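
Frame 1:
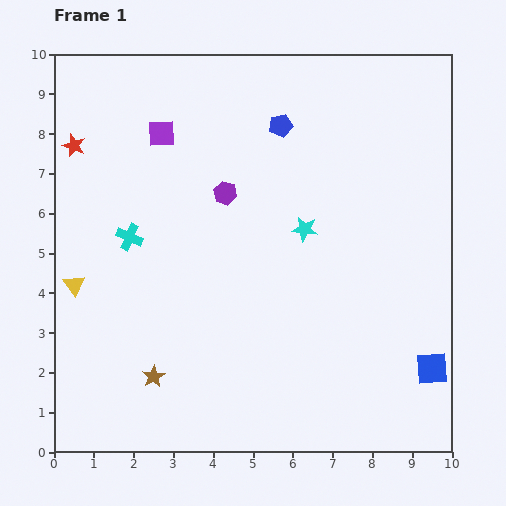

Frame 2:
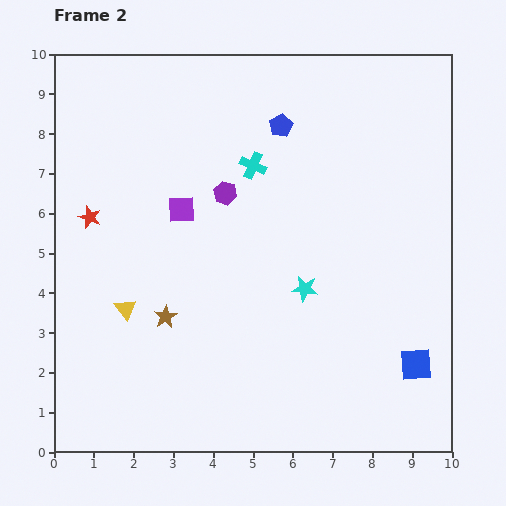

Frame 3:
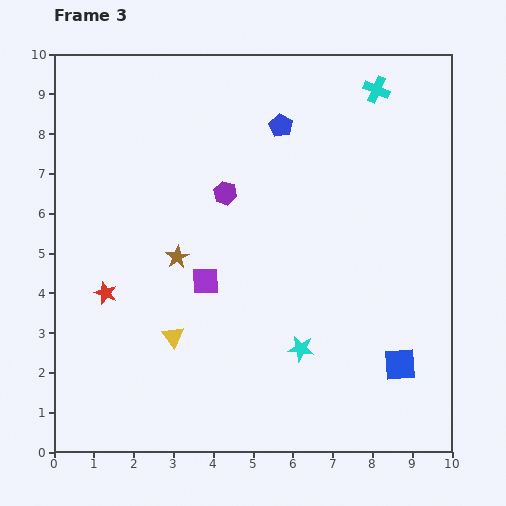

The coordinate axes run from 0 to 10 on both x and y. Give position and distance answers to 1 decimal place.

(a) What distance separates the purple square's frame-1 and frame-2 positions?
2.0

The purple square moved from (2.7, 8.0) to (3.2, 6.1), a distance of √(0.5² + 1.9²) ≈ 2.0.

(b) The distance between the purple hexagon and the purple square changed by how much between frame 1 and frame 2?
-1.0

Distance in frame 1: 2.2. Distance in frame 2: 1.2.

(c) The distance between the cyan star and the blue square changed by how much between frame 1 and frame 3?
-2.2

Distance in frame 1: 4.7. Distance in frame 3: 2.5.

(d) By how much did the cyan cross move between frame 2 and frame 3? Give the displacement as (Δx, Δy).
(3.1, 1.9)

The cyan cross was at (5.0, 7.2) in frame 2 and (8.1, 9.1) in frame 3.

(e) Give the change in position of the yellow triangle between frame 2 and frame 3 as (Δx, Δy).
(1.2, -0.7)

The yellow triangle was at (1.8, 3.6) in frame 2 and (3.0, 2.9) in frame 3.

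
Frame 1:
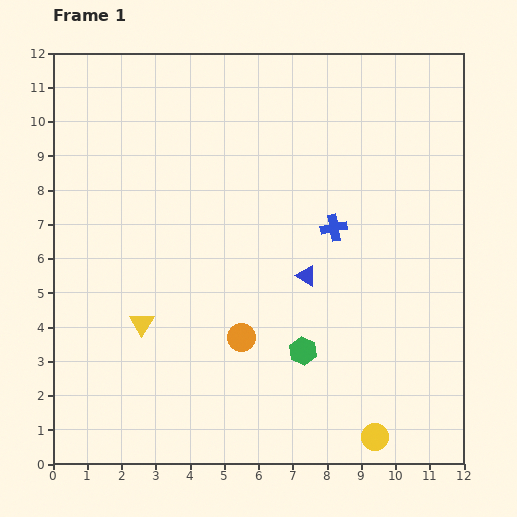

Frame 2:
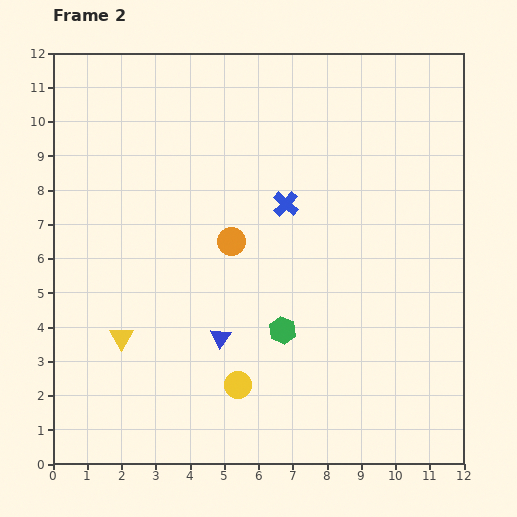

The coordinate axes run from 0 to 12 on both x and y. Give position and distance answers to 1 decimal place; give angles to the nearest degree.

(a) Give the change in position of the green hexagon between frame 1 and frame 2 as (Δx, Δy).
(-0.6, 0.6)

The green hexagon was at (7.3, 3.3) in frame 1 and (6.7, 3.9) in frame 2.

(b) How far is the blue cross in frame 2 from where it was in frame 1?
1.6

The blue cross moved from (8.2, 6.9) to (6.8, 7.6), a distance of √(1.4² + 0.7²) ≈ 1.6.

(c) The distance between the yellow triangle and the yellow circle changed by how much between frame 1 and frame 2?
-3.9

Distance in frame 1: 7.6. Distance in frame 2: 3.7.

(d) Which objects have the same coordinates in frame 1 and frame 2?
none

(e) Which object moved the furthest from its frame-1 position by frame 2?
the yellow circle

(moved 4.3; next 3.1)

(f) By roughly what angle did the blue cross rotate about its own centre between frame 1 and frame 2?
37° counter-clockwise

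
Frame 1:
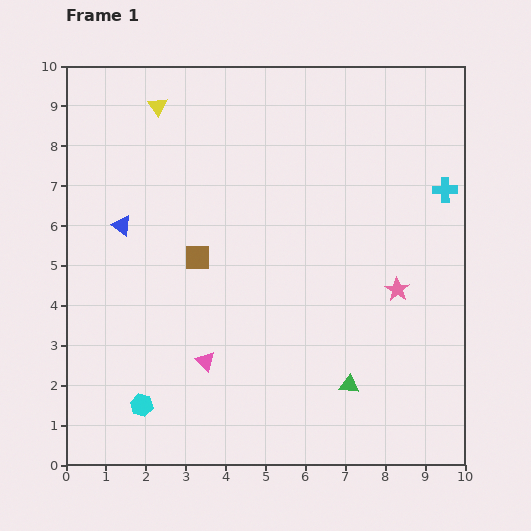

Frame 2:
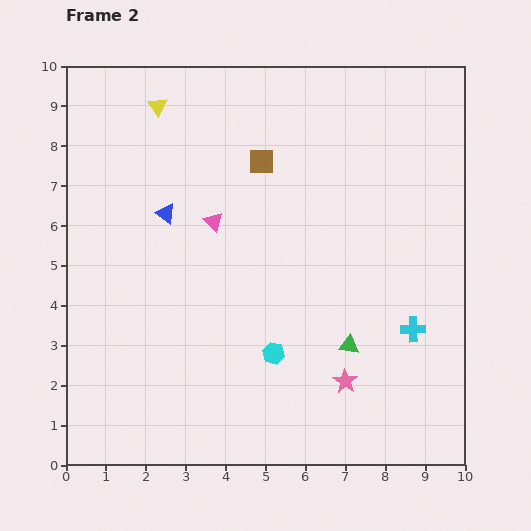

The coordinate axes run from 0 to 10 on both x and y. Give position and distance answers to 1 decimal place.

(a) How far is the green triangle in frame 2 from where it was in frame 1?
1.0

The green triangle moved from (7.1, 2.0) to (7.1, 3.0), a distance of √(0.0² + 1.0²) ≈ 1.0.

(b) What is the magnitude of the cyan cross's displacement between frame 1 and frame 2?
3.6

The cyan cross moved from (9.5, 6.9) to (8.7, 3.4), a distance of √(0.8² + 3.5²) ≈ 3.6.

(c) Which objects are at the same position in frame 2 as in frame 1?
the yellow triangle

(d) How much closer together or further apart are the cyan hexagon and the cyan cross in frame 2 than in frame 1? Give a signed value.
-5.7

Distance in frame 1: 9.3. Distance in frame 2: 3.6.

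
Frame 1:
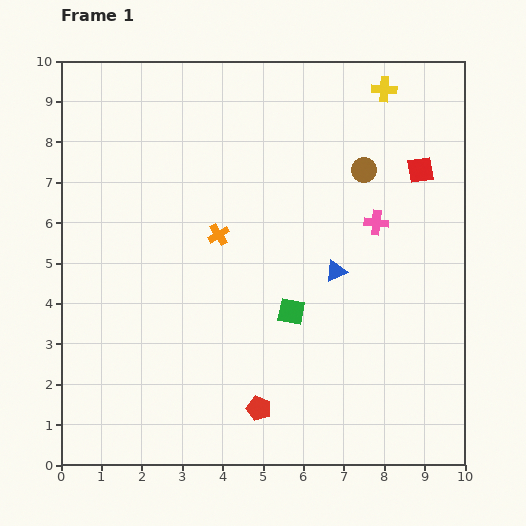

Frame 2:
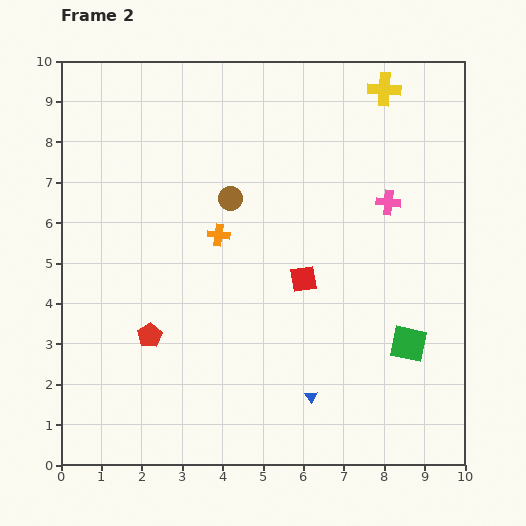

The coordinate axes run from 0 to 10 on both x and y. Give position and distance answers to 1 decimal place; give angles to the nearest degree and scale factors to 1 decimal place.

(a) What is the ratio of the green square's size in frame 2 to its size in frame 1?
1.3×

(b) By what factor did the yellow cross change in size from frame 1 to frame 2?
1.3×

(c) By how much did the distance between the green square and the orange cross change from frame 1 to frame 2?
+2.8

Distance in frame 1: 2.6. Distance in frame 2: 5.4.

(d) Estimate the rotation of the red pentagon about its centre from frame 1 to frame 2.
21° clockwise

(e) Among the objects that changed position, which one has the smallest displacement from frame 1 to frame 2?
the pink cross

(moved 0.6)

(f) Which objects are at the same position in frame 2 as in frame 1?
the orange cross, the yellow cross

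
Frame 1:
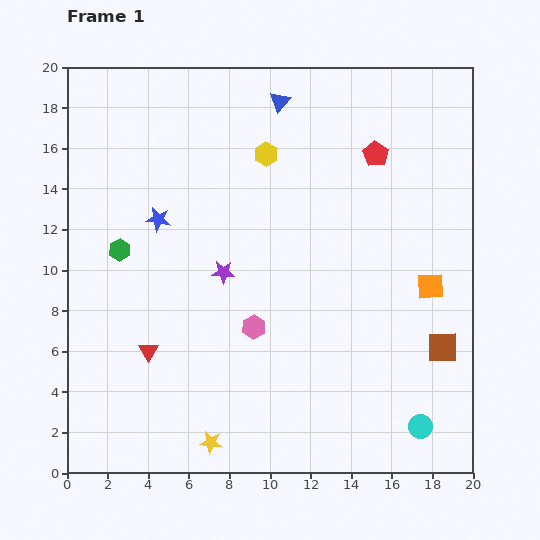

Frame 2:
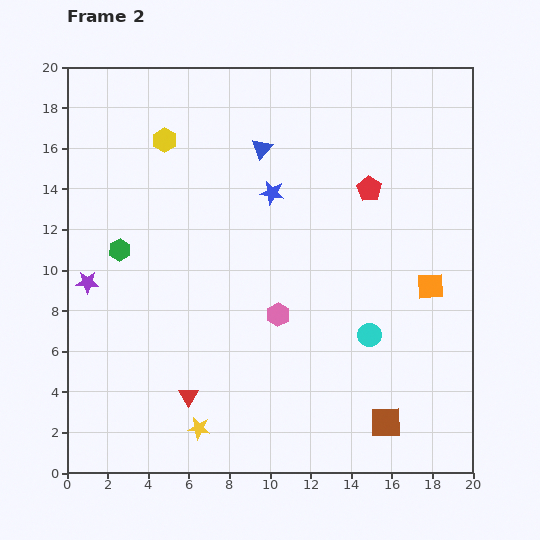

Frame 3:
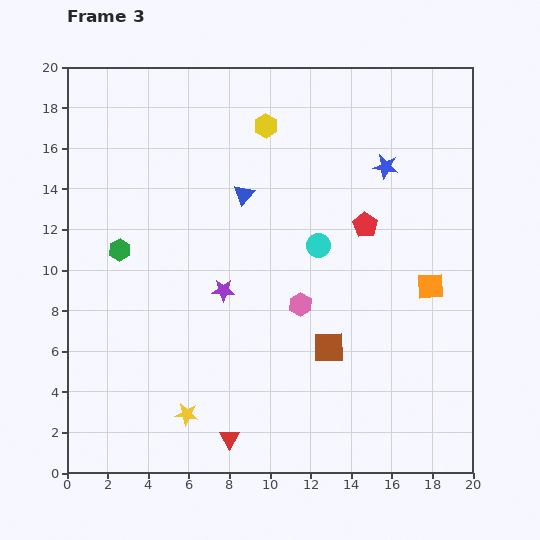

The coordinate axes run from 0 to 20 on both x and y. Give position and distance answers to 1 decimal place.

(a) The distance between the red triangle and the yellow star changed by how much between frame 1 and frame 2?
-3.8

Distance in frame 1: 5.5. Distance in frame 2: 1.7.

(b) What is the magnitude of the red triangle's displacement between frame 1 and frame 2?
3.0

The red triangle moved from (4.0, 6.0) to (6.0, 3.8), a distance of √(2.0² + 2.2²) ≈ 3.0.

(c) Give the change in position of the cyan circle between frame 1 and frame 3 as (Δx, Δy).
(-5.0, 8.9)

The cyan circle was at (17.4, 2.3) in frame 1 and (12.4, 11.2) in frame 3.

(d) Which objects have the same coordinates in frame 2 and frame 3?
the orange square, the green hexagon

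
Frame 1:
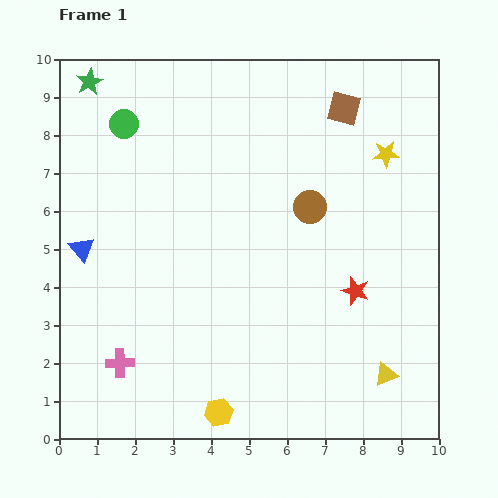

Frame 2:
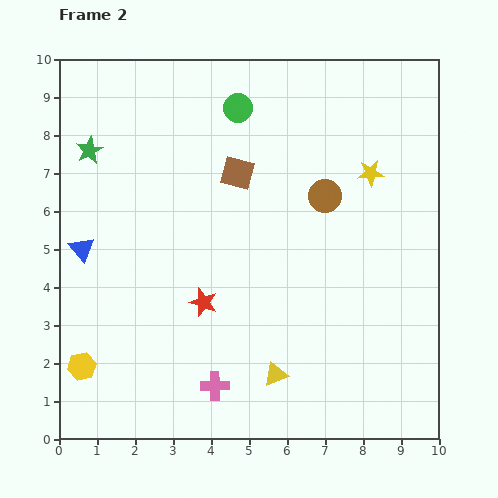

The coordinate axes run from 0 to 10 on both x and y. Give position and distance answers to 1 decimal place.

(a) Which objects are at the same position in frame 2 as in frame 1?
the blue triangle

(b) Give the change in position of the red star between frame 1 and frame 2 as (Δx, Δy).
(-4.0, -0.3)

The red star was at (7.8, 3.9) in frame 1 and (3.8, 3.6) in frame 2.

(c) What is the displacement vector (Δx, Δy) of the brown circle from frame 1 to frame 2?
(0.4, 0.3)

The brown circle was at (6.6, 6.1) in frame 1 and (7.0, 6.4) in frame 2.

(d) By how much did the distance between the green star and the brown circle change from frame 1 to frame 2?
-0.4

Distance in frame 1: 6.7. Distance in frame 2: 6.3.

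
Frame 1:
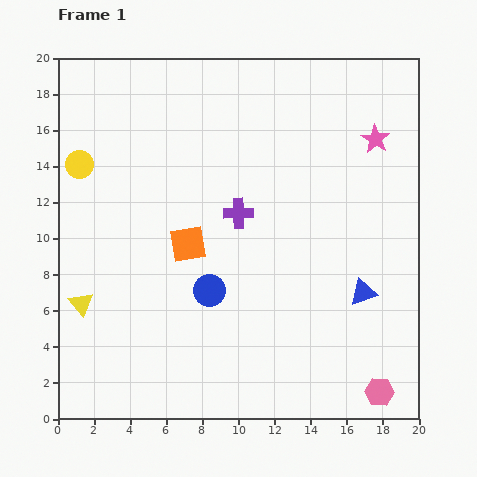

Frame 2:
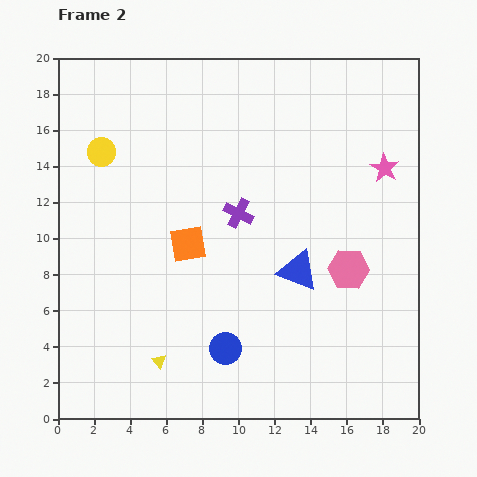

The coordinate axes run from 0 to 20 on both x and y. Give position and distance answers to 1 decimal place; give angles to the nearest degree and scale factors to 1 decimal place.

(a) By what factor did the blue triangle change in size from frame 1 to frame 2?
1.5×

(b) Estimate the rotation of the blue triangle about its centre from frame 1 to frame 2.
39° clockwise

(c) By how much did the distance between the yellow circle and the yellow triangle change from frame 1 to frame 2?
+4.3

Distance in frame 1: 7.7. Distance in frame 2: 12.0.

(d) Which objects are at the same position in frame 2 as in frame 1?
the purple cross, the orange square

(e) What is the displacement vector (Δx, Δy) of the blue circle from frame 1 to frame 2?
(0.9, -3.2)

The blue circle was at (8.4, 7.1) in frame 1 and (9.3, 3.9) in frame 2.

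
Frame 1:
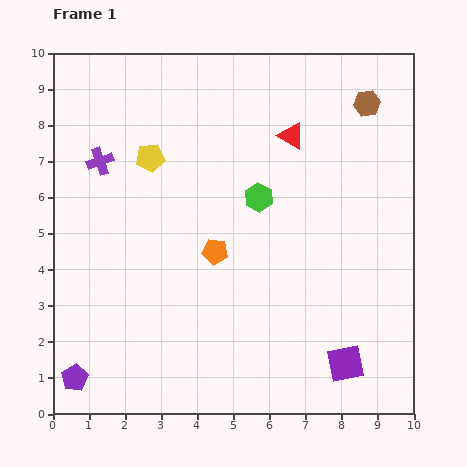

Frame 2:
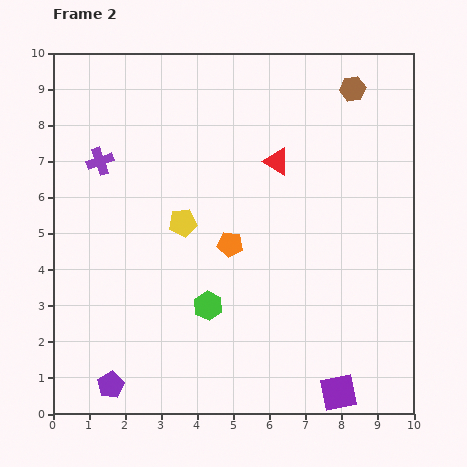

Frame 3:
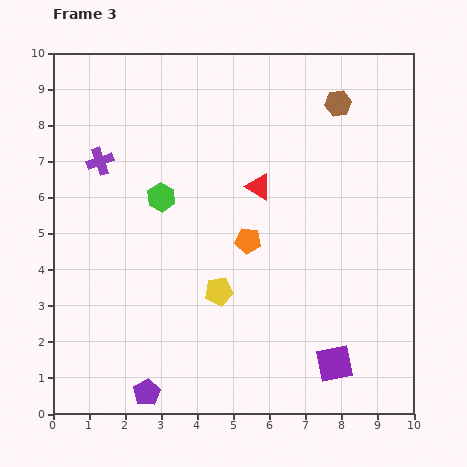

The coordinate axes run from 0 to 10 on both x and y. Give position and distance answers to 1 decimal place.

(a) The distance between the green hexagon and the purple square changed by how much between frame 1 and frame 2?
-0.9

Distance in frame 1: 5.2. Distance in frame 2: 4.3.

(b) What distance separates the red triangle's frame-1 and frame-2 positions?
0.8

The red triangle moved from (6.6, 7.7) to (6.2, 7.0), a distance of √(0.4² + 0.7²) ≈ 0.8.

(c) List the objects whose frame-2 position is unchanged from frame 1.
the purple cross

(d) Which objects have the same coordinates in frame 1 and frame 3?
the purple cross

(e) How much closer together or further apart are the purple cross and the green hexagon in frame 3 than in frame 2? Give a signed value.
-3.0

Distance in frame 2: 5.0. Distance in frame 3: 2.0.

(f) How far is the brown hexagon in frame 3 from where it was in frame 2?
0.6

The brown hexagon moved from (8.3, 9.0) to (7.9, 8.6), a distance of √(0.4² + 0.4²) ≈ 0.6.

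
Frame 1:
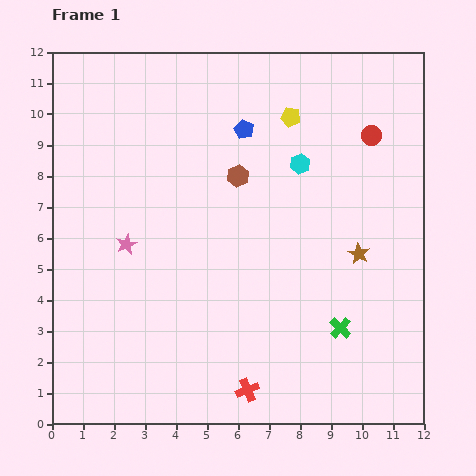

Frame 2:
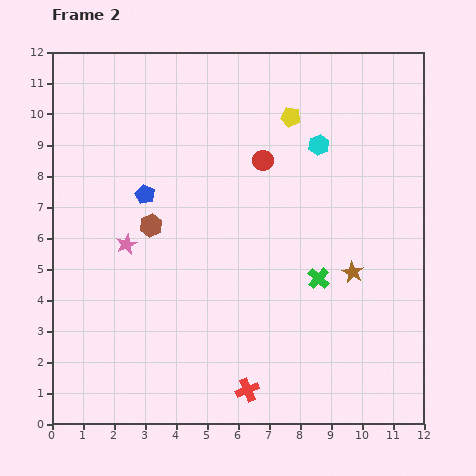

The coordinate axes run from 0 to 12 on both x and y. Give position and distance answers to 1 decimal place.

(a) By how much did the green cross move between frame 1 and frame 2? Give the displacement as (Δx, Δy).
(-0.7, 1.6)

The green cross was at (9.3, 3.1) in frame 1 and (8.6, 4.7) in frame 2.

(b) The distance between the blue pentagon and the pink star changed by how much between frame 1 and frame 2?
-3.6

Distance in frame 1: 5.3. Distance in frame 2: 1.7.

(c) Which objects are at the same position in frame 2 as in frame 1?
the red cross, the pink star, the yellow pentagon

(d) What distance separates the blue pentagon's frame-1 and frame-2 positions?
3.8

The blue pentagon moved from (6.2, 9.5) to (3.0, 7.4), a distance of √(3.2² + 2.1²) ≈ 3.8.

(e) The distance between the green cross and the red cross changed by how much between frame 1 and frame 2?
+0.7

Distance in frame 1: 3.6. Distance in frame 2: 4.3.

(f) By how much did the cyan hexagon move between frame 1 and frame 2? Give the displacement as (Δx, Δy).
(0.6, 0.6)

The cyan hexagon was at (8.0, 8.4) in frame 1 and (8.6, 9.0) in frame 2.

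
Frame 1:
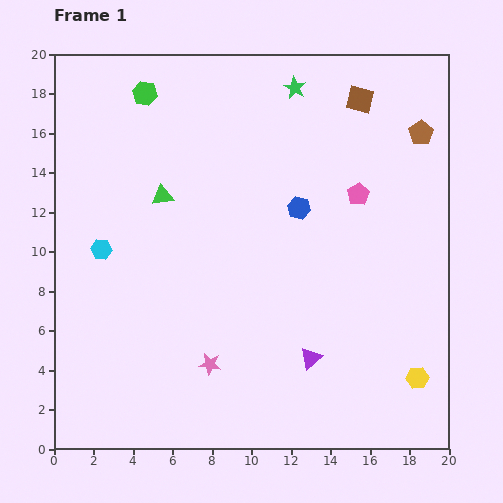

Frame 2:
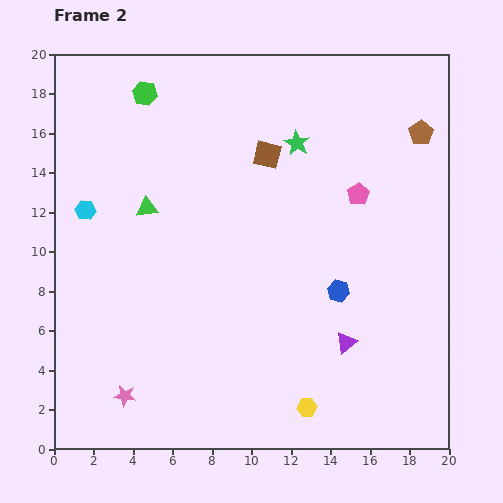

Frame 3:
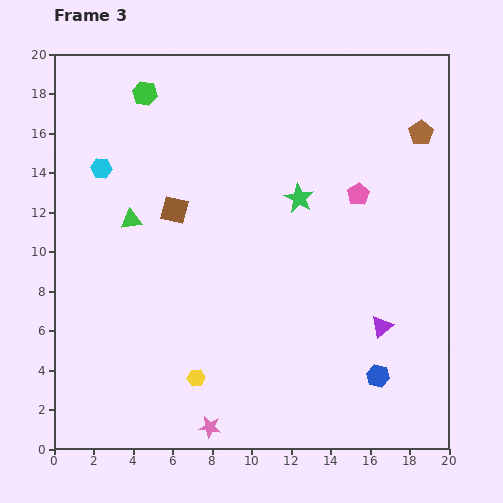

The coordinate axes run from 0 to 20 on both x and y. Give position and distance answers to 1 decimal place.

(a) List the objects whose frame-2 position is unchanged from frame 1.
the green hexagon, the brown pentagon, the pink pentagon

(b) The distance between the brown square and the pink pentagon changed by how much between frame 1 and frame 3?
+4.5

Distance in frame 1: 4.8. Distance in frame 3: 9.3.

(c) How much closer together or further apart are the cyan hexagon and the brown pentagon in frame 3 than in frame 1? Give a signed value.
-0.9

Distance in frame 1: 17.2. Distance in frame 3: 16.3.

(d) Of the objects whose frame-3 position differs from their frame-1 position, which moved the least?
the green triangle

(moved 2.0)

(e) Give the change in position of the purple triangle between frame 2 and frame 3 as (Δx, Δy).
(1.8, 0.8)

The purple triangle was at (14.8, 5.4) in frame 2 and (16.6, 6.2) in frame 3.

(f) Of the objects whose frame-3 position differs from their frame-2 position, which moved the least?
the green triangle

(moved 1.0)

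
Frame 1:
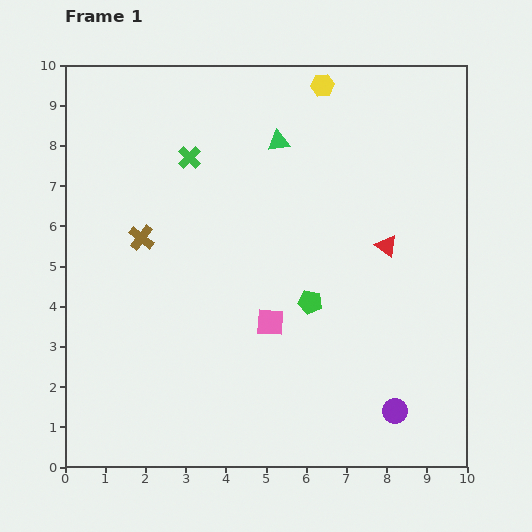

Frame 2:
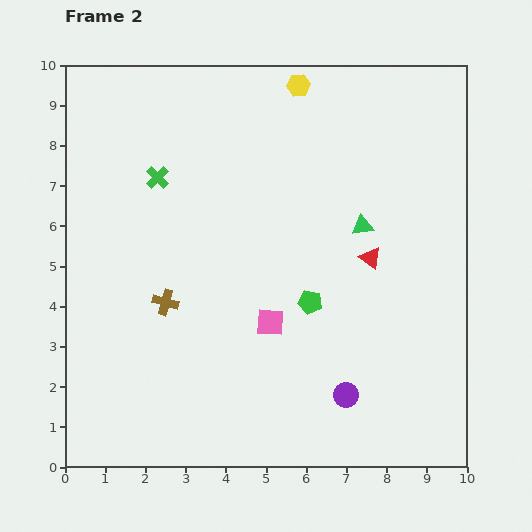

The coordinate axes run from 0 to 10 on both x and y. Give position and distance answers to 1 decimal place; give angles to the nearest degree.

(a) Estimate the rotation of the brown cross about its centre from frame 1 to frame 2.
21° counter-clockwise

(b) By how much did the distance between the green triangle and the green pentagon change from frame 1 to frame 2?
-1.8

Distance in frame 1: 4.1. Distance in frame 2: 2.3.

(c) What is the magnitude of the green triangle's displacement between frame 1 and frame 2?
3.0

The green triangle moved from (5.3, 8.1) to (7.4, 6.0), a distance of √(2.1² + 2.1²) ≈ 3.0.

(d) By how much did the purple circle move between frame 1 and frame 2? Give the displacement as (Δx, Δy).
(-1.2, 0.4)

The purple circle was at (8.2, 1.4) in frame 1 and (7.0, 1.8) in frame 2.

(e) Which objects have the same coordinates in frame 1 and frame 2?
the green pentagon, the pink square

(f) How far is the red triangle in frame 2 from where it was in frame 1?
0.5

The red triangle moved from (8.0, 5.5) to (7.6, 5.2), a distance of √(0.4² + 0.3²) ≈ 0.5.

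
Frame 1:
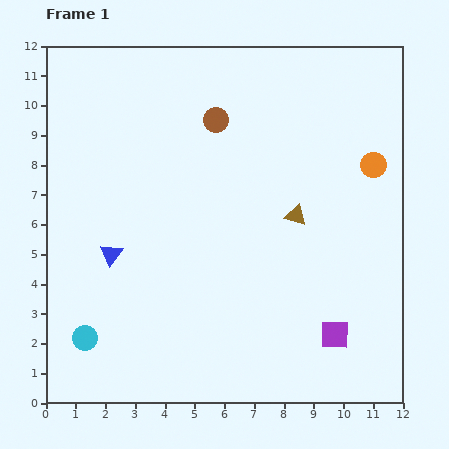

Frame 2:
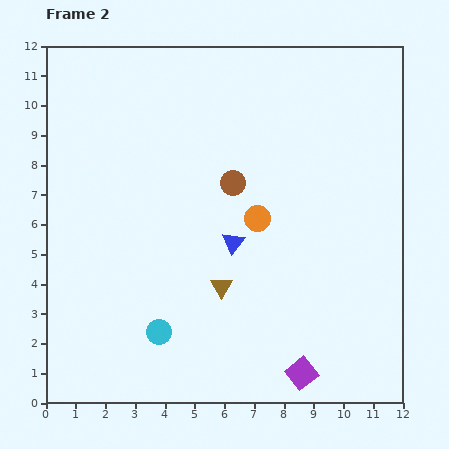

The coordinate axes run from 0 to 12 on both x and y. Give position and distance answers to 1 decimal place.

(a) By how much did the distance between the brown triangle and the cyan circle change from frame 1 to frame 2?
-5.6

Distance in frame 1: 8.2. Distance in frame 2: 2.6.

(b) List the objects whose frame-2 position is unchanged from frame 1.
none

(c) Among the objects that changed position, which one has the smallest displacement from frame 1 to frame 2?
the purple square

(moved 1.7)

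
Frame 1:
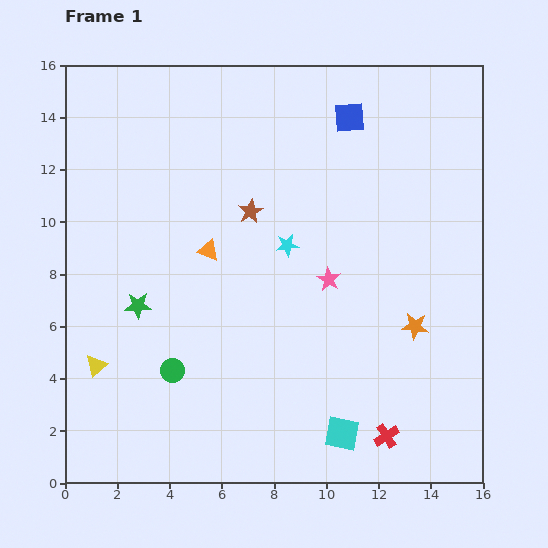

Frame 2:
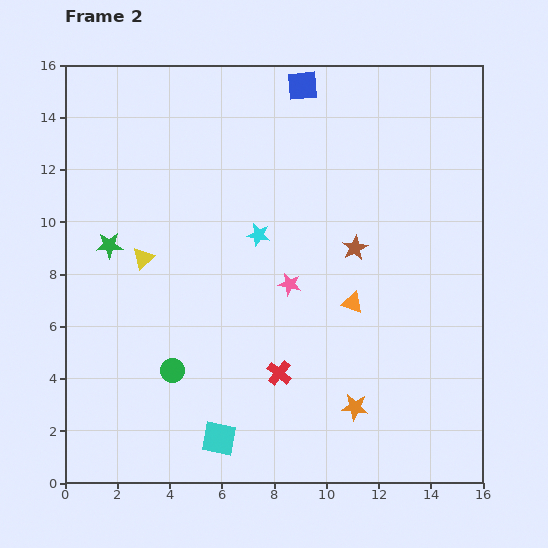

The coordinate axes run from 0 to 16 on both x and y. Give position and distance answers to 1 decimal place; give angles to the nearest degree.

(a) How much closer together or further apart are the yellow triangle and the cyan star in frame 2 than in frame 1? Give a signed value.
-4.1

Distance in frame 1: 8.6. Distance in frame 2: 4.5.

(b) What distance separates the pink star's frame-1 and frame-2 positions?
1.5

The pink star moved from (10.1, 7.8) to (8.6, 7.6), a distance of √(1.5² + 0.2²) ≈ 1.5.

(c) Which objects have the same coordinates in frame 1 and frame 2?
the green circle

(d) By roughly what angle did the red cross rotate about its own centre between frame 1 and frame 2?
19° counter-clockwise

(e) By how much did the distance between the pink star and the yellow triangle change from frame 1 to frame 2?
-3.8

Distance in frame 1: 9.5. Distance in frame 2: 5.7.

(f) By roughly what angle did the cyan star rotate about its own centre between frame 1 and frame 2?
20° clockwise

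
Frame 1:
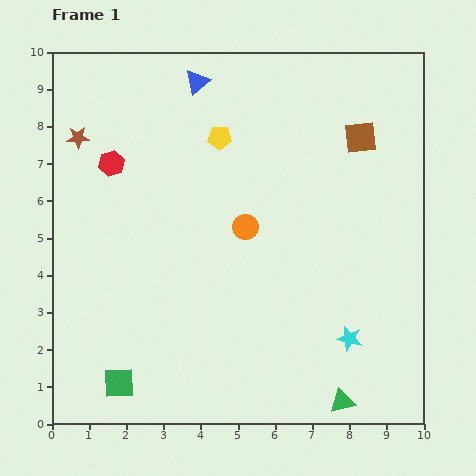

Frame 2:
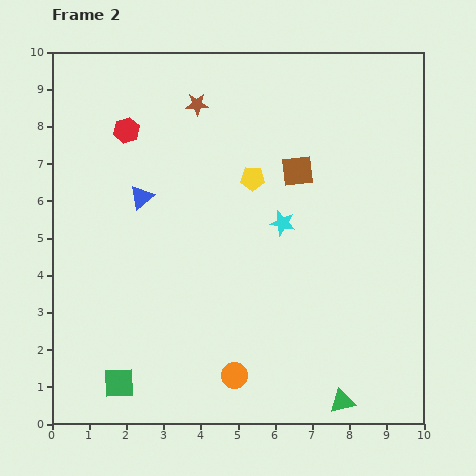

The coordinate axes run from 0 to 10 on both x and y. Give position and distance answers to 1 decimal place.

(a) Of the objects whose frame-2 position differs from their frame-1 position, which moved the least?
the red hexagon

(moved 1.0)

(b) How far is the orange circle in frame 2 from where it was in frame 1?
4.0

The orange circle moved from (5.2, 5.3) to (4.9, 1.3), a distance of √(0.3² + 4.0²) ≈ 4.0.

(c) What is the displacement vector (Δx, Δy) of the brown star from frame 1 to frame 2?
(3.2, 0.9)

The brown star was at (0.7, 7.7) in frame 1 and (3.9, 8.6) in frame 2.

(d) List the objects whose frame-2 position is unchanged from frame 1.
the green square, the green triangle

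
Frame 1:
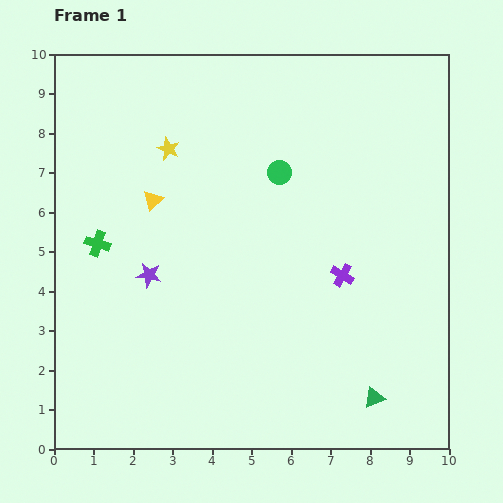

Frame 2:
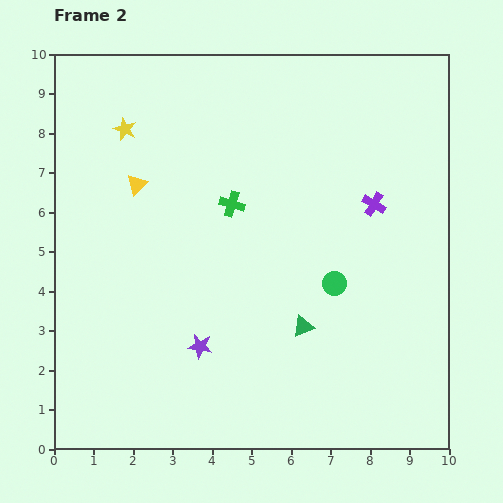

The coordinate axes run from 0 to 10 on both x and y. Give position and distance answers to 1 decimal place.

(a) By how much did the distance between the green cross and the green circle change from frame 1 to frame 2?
-1.6

Distance in frame 1: 4.9. Distance in frame 2: 3.3.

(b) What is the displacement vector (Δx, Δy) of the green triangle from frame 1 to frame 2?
(-1.8, 1.8)

The green triangle was at (8.1, 1.3) in frame 1 and (6.3, 3.1) in frame 2.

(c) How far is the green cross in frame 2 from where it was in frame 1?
3.5

The green cross moved from (1.1, 5.2) to (4.5, 6.2), a distance of √(3.4² + 1.0²) ≈ 3.5.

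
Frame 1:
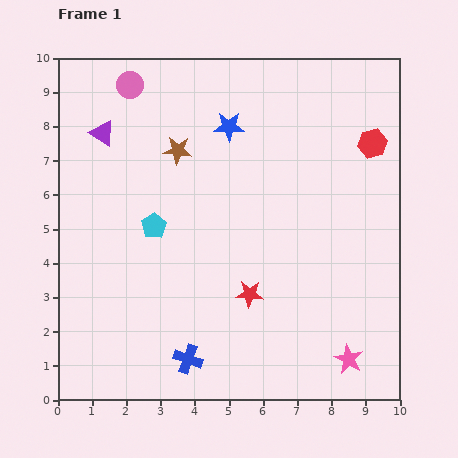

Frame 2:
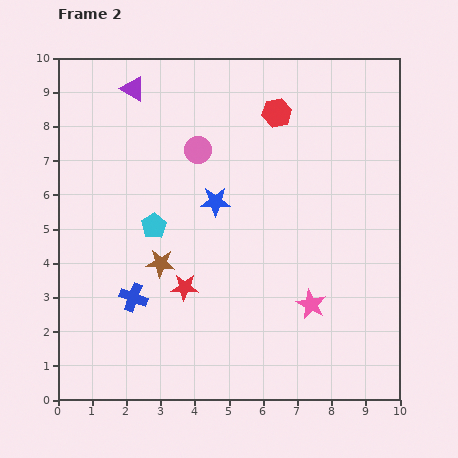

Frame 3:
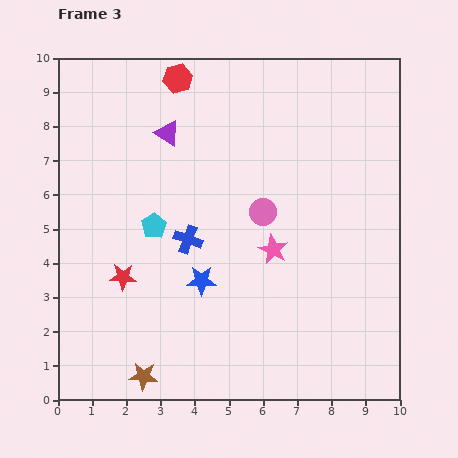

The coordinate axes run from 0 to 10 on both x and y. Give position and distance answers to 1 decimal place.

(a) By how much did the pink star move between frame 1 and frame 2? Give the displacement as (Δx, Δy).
(-1.1, 1.6)

The pink star was at (8.5, 1.2) in frame 1 and (7.4, 2.8) in frame 2.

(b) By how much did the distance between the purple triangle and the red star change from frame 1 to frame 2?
-0.4

Distance in frame 1: 6.4. Distance in frame 2: 6.0.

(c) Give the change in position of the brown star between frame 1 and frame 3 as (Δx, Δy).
(-1.0, -6.6)

The brown star was at (3.5, 7.3) in frame 1 and (2.5, 0.7) in frame 3.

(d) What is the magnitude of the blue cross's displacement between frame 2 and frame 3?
2.3

The blue cross moved from (2.2, 3.0) to (3.8, 4.7), a distance of √(1.6² + 1.7²) ≈ 2.3.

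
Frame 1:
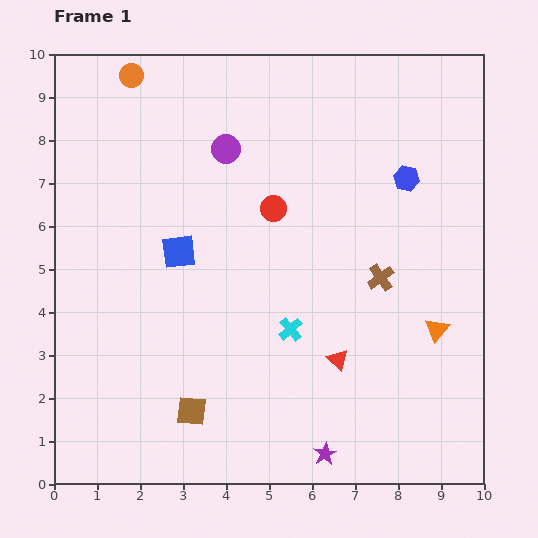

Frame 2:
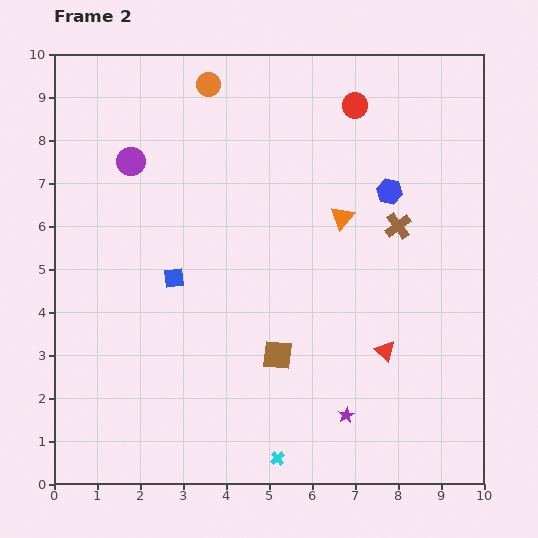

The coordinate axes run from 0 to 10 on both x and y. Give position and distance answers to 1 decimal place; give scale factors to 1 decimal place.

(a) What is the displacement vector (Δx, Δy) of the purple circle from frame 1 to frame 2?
(-2.2, -0.3)

The purple circle was at (4.0, 7.8) in frame 1 and (1.8, 7.5) in frame 2.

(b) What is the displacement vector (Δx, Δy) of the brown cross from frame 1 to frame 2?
(0.4, 1.2)

The brown cross was at (7.6, 4.8) in frame 1 and (8.0, 6.0) in frame 2.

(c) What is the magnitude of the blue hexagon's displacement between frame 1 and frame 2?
0.5

The blue hexagon moved from (8.2, 7.1) to (7.8, 6.8), a distance of √(0.4² + 0.3²) ≈ 0.5.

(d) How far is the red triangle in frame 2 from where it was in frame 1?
1.1

The red triangle moved from (6.6, 2.9) to (7.7, 3.1), a distance of √(1.1² + 0.2²) ≈ 1.1.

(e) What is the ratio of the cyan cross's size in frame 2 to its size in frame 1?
0.6×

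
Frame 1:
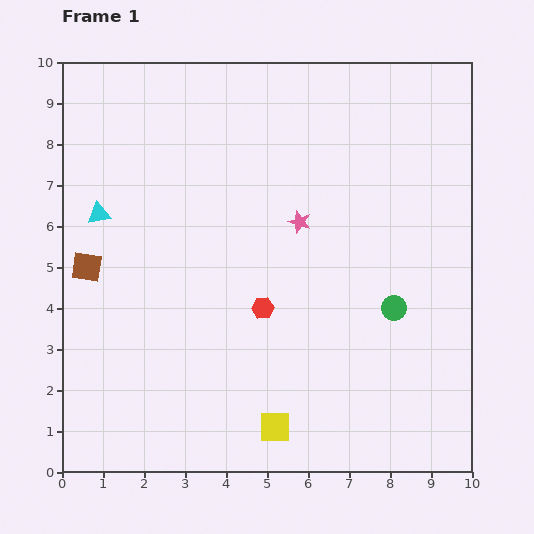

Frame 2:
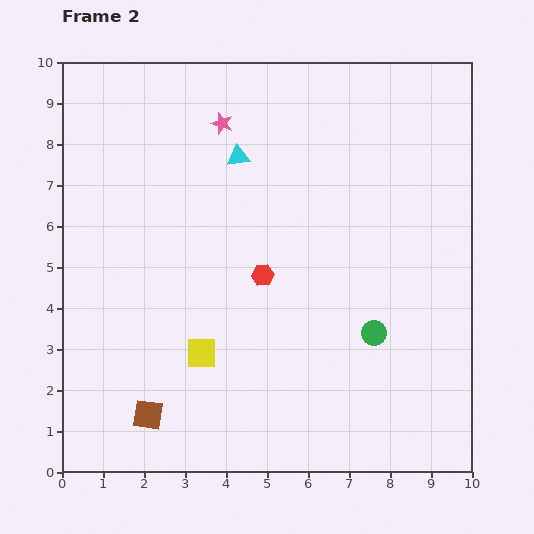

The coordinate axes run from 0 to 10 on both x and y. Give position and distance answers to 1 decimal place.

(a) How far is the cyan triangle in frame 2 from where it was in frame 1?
3.7

The cyan triangle moved from (0.9, 6.3) to (4.3, 7.7), a distance of √(3.4² + 1.4²) ≈ 3.7.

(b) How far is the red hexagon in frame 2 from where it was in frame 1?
0.8

The red hexagon moved from (4.9, 4.0) to (4.9, 4.8), a distance of √(0.0² + 0.8²) ≈ 0.8.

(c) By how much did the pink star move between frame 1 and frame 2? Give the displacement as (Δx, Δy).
(-1.9, 2.4)

The pink star was at (5.8, 6.1) in frame 1 and (3.9, 8.5) in frame 2.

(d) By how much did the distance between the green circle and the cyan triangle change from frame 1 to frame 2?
-2.2

Distance in frame 1: 7.6. Distance in frame 2: 5.4.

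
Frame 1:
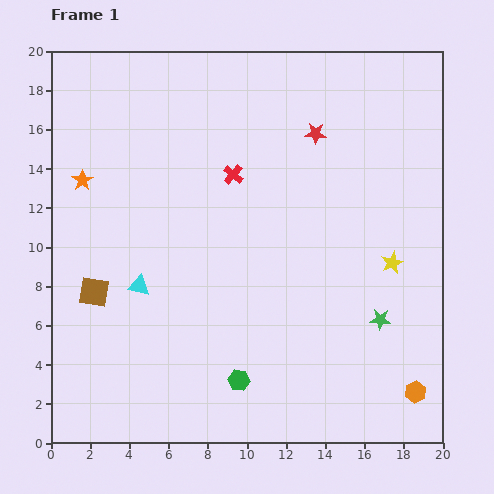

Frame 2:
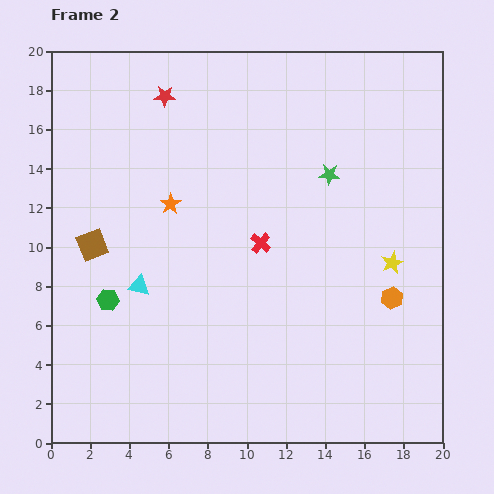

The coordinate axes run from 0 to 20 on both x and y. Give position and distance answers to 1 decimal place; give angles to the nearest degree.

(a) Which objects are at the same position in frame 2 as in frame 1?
the cyan triangle, the yellow star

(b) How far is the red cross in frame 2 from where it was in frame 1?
3.8

The red cross moved from (9.3, 13.7) to (10.7, 10.2), a distance of √(1.4² + 3.5²) ≈ 3.8.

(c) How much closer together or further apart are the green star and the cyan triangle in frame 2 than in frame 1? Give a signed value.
-1.1

Distance in frame 1: 12.4. Distance in frame 2: 11.3.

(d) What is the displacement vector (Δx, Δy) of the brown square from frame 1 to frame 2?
(-0.1, 2.4)

The brown square was at (2.2, 7.7) in frame 1 and (2.1, 10.1) in frame 2.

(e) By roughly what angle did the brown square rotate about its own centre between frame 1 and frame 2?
32° counter-clockwise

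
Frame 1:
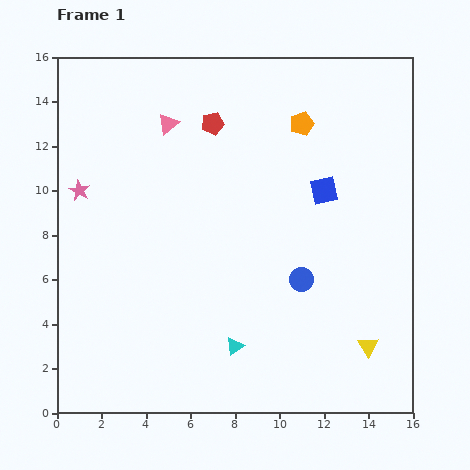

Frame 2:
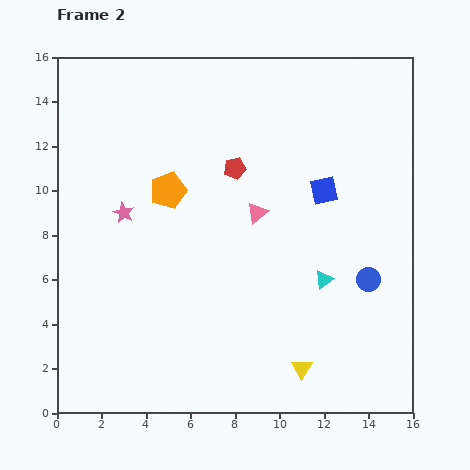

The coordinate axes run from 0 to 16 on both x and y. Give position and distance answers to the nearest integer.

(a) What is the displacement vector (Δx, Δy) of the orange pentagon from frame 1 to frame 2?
(-6, -3)

The orange pentagon was at (11, 13) in frame 1 and (5, 10) in frame 2.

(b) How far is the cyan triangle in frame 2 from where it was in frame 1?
5

The cyan triangle moved from (8, 3) to (12, 6), a distance of √(4² + 3²) ≈ 5.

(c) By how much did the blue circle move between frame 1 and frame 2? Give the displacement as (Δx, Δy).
(3, 0)

The blue circle was at (11, 6) in frame 1 and (14, 6) in frame 2.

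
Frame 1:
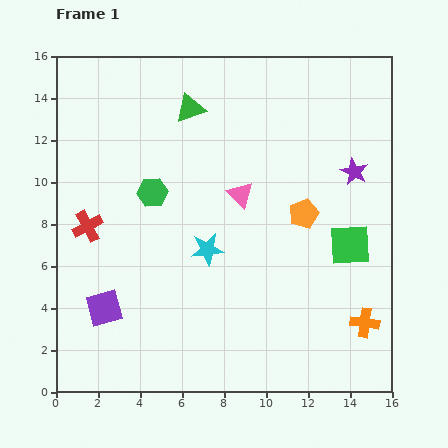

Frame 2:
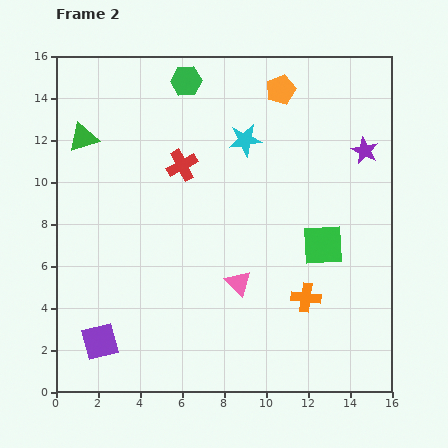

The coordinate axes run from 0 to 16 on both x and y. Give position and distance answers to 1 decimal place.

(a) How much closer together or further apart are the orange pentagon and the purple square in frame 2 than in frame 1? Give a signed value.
+4.3

Distance in frame 1: 10.5. Distance in frame 2: 14.8.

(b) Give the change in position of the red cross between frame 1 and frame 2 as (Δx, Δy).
(4.5, 2.9)

The red cross was at (1.5, 7.9) in frame 1 and (6.0, 10.8) in frame 2.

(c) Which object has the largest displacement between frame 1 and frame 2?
the orange pentagon

(moved 6.0; next 5.5)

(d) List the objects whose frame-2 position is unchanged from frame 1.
none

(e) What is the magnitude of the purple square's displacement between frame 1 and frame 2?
1.6

The purple square moved from (2.3, 4.0) to (2.1, 2.4), a distance of √(0.2² + 1.6²) ≈ 1.6.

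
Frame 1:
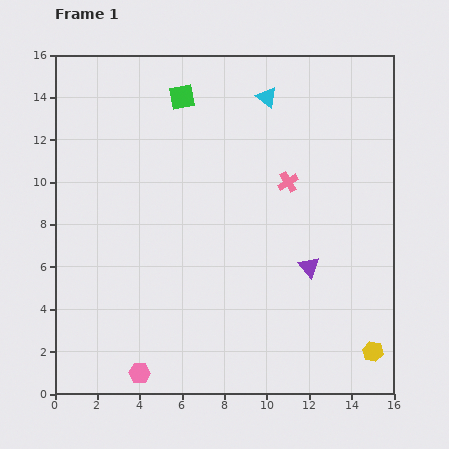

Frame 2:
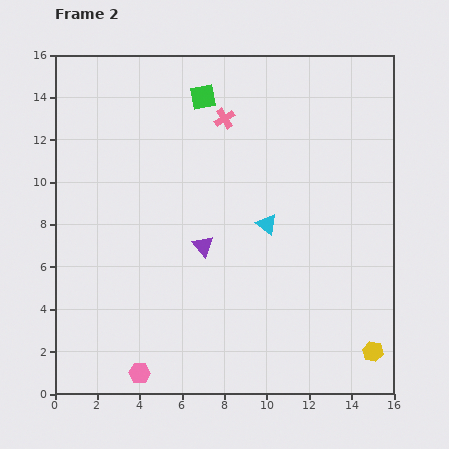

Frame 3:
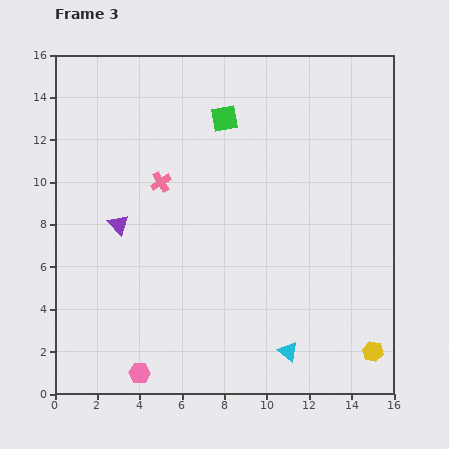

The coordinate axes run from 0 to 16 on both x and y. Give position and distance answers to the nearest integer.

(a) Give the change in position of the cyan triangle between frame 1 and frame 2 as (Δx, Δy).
(0, -6)

The cyan triangle was at (10, 14) in frame 1 and (10, 8) in frame 2.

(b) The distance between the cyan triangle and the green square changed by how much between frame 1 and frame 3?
+7

Distance in frame 1: 4. Distance in frame 3: 11.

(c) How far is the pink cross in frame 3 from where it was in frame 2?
4

The pink cross moved from (8, 13) to (5, 10), a distance of √(3² + 3²) ≈ 4.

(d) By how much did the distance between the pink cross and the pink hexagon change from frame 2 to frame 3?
-4

Distance in frame 2: 13. Distance in frame 3: 9.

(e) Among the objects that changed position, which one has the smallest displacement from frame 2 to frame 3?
the green square

(moved 1)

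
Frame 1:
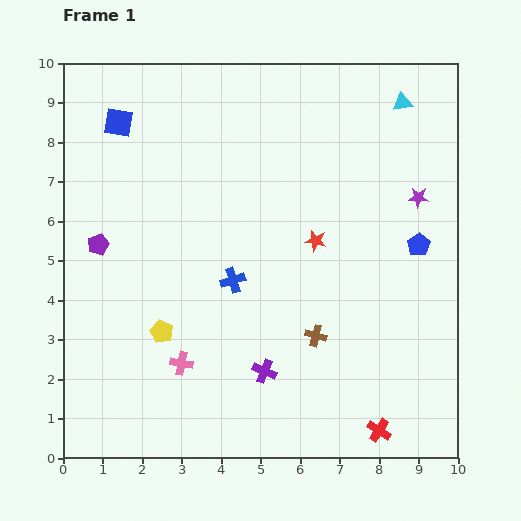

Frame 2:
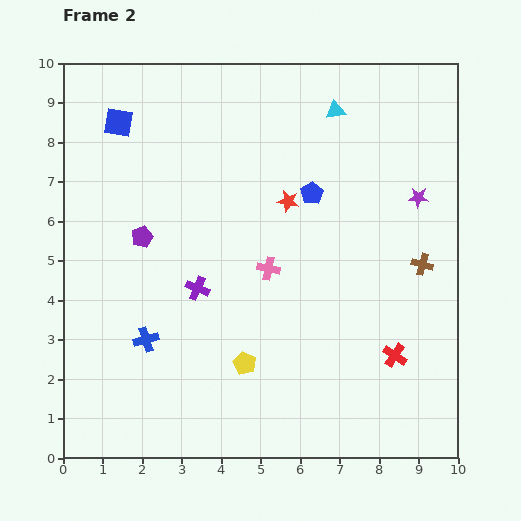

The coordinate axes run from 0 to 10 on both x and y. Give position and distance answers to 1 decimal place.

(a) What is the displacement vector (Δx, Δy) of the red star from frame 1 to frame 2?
(-0.7, 1.0)

The red star was at (6.4, 5.5) in frame 1 and (5.7, 6.5) in frame 2.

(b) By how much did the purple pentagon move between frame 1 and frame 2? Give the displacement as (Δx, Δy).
(1.1, 0.2)

The purple pentagon was at (0.9, 5.4) in frame 1 and (2.0, 5.6) in frame 2.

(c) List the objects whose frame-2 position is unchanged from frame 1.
the purple star, the blue square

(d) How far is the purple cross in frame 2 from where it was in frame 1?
2.7

The purple cross moved from (5.1, 2.2) to (3.4, 4.3), a distance of √(1.7² + 2.1²) ≈ 2.7.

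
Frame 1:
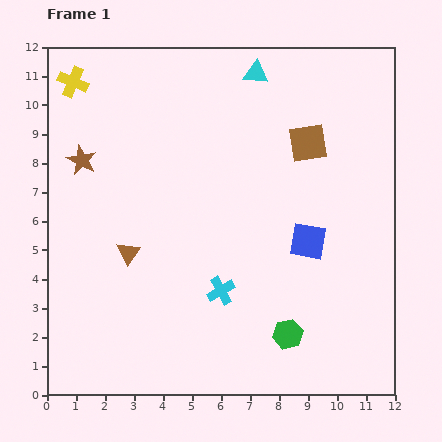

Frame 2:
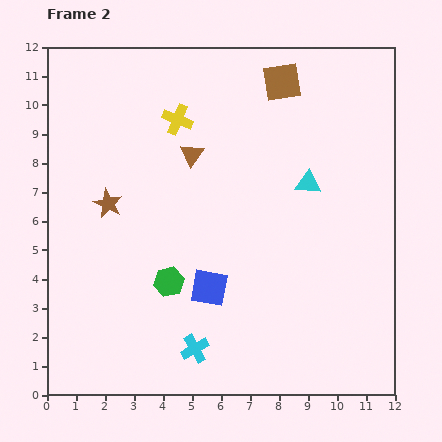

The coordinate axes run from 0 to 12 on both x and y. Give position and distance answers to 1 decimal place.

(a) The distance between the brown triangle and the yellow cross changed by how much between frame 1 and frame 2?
-4.9

Distance in frame 1: 6.2. Distance in frame 2: 1.3.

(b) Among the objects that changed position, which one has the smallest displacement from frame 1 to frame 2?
the brown star

(moved 1.7)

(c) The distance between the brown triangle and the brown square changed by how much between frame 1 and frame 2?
-3.3

Distance in frame 1: 7.3. Distance in frame 2: 4.0.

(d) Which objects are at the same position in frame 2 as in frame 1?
none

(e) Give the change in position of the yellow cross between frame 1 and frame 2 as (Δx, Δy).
(3.6, -1.3)

The yellow cross was at (0.9, 10.8) in frame 1 and (4.5, 9.5) in frame 2.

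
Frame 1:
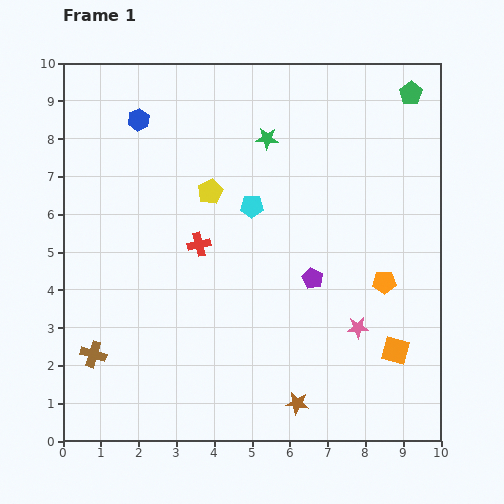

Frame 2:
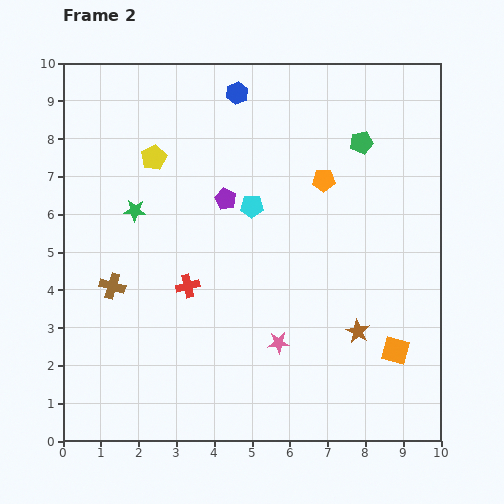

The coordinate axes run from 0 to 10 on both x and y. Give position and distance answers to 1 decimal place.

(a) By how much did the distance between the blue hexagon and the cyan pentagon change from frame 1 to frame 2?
-0.8

Distance in frame 1: 3.8. Distance in frame 2: 3.0.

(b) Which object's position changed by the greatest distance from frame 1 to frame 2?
the green star

(moved 4.0; next 3.1)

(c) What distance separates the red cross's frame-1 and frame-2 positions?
1.1

The red cross moved from (3.6, 5.2) to (3.3, 4.1), a distance of √(0.3² + 1.1²) ≈ 1.1.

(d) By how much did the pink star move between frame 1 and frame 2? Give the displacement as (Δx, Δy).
(-2.1, -0.4)

The pink star was at (7.8, 3.0) in frame 1 and (5.7, 2.6) in frame 2.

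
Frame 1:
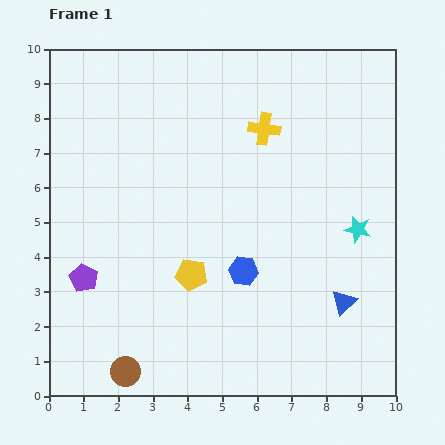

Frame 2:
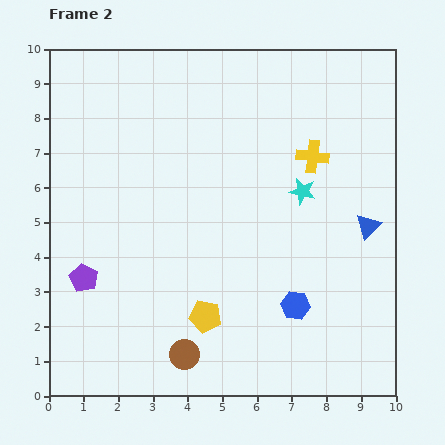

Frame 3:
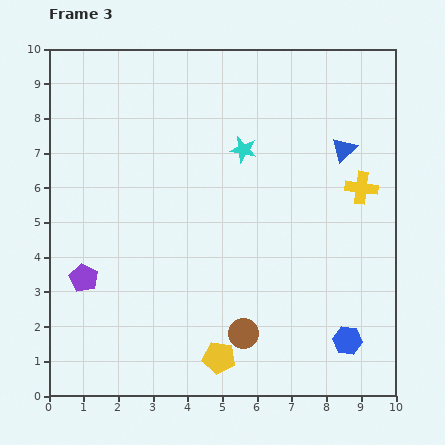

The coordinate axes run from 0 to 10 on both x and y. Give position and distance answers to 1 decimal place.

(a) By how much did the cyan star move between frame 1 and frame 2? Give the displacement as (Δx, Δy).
(-1.6, 1.1)

The cyan star was at (8.9, 4.8) in frame 1 and (7.3, 5.9) in frame 2.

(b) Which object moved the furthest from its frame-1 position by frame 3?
the blue triangle

(moved 4.4; next 4.0)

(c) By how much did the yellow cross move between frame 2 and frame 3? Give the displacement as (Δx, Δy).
(1.4, -0.9)

The yellow cross was at (7.6, 6.9) in frame 2 and (9.0, 6.0) in frame 3.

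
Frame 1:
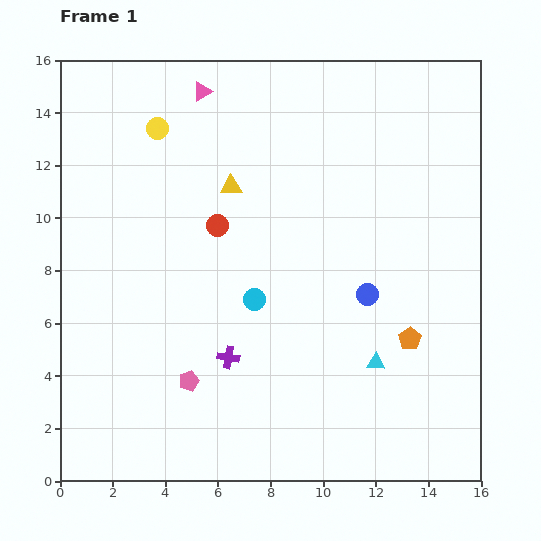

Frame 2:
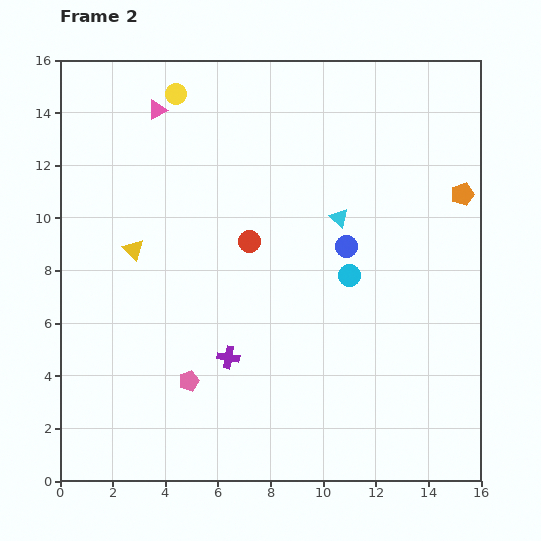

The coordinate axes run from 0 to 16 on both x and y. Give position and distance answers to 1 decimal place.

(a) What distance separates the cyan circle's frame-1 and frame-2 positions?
3.7

The cyan circle moved from (7.4, 6.9) to (11.0, 7.8), a distance of √(3.6² + 0.9²) ≈ 3.7.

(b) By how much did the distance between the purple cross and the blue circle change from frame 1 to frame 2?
+0.4

Distance in frame 1: 5.8. Distance in frame 2: 6.2.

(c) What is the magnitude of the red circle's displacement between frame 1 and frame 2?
1.3

The red circle moved from (6.0, 9.7) to (7.2, 9.1), a distance of √(1.2² + 0.6²) ≈ 1.3.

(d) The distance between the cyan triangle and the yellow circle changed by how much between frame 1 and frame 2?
-4.4

Distance in frame 1: 12.2. Distance in frame 2: 7.8.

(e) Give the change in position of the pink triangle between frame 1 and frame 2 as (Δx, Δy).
(-1.7, -0.7)

The pink triangle was at (5.4, 14.8) in frame 1 and (3.7, 14.1) in frame 2.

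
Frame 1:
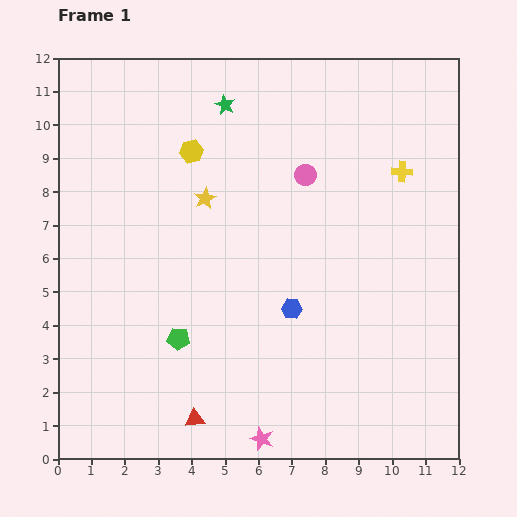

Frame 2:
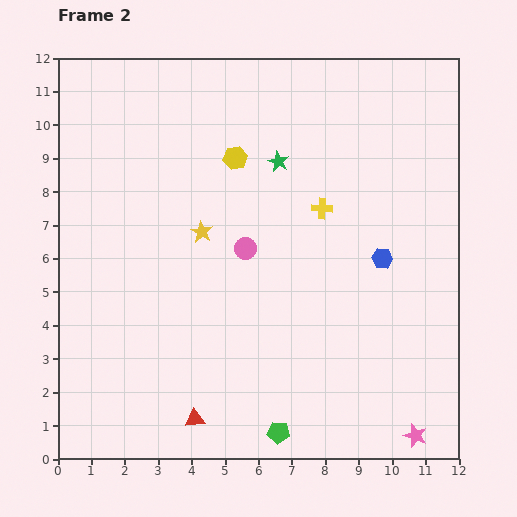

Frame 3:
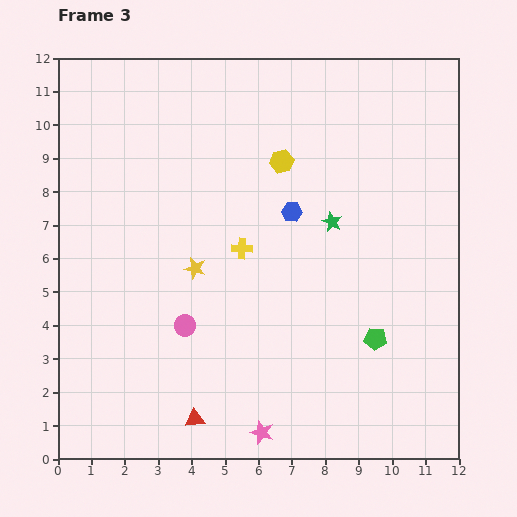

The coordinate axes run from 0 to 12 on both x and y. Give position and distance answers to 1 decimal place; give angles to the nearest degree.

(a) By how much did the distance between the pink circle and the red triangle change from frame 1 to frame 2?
-2.7

Distance in frame 1: 8.0. Distance in frame 2: 5.3.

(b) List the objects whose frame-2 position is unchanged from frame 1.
the red triangle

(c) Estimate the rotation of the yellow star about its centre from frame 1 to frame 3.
30° counter-clockwise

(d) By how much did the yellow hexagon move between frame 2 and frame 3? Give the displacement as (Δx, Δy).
(1.4, -0.1)

The yellow hexagon was at (5.3, 9.0) in frame 2 and (6.7, 8.9) in frame 3.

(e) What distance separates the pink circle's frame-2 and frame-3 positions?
2.9

The pink circle moved from (5.6, 6.3) to (3.8, 4.0), a distance of √(1.8² + 2.3²) ≈ 2.9.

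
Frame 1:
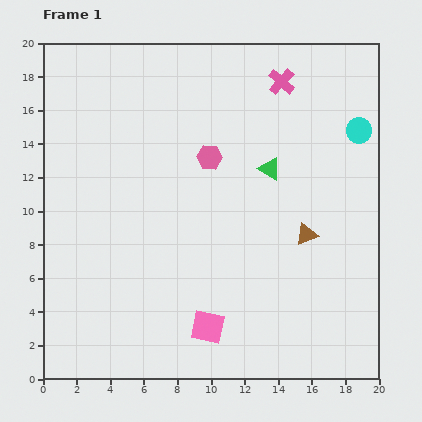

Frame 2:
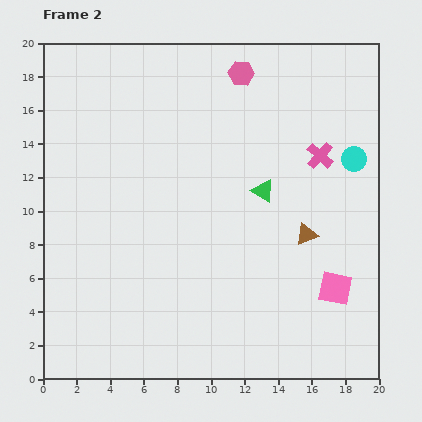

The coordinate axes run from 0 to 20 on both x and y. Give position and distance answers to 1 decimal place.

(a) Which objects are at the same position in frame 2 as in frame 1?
the brown triangle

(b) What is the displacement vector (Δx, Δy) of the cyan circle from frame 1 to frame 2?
(-0.3, -1.7)

The cyan circle was at (18.8, 14.8) in frame 1 and (18.5, 13.1) in frame 2.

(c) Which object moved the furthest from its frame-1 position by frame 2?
the pink square

(moved 7.9; next 5.3)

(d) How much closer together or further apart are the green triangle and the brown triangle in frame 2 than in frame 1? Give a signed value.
-0.8

Distance in frame 1: 4.5. Distance in frame 2: 3.7.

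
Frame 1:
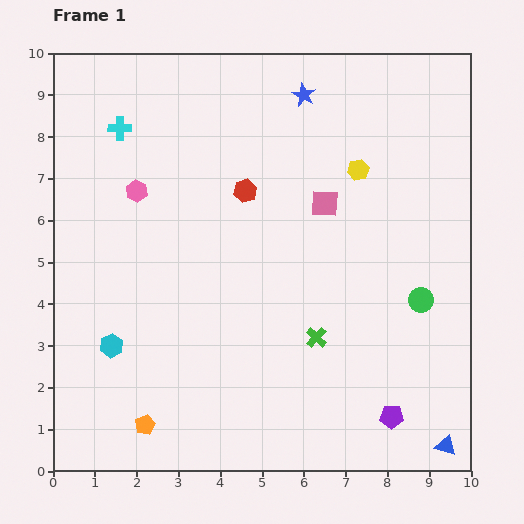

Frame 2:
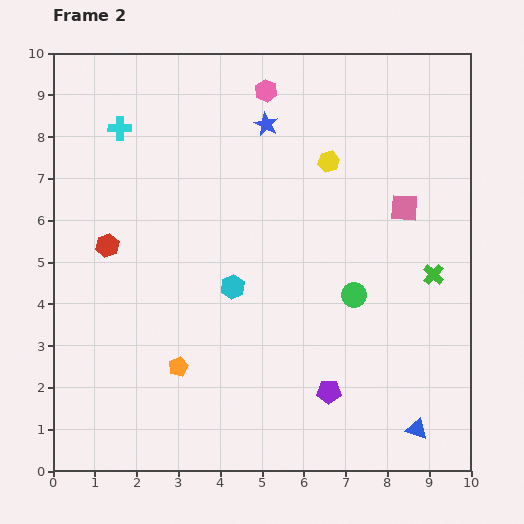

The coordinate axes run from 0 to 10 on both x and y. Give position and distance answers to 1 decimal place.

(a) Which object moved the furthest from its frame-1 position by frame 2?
the pink hexagon

(moved 3.9; next 3.5)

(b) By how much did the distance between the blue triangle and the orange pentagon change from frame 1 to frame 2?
-1.3

Distance in frame 1: 7.2. Distance in frame 2: 5.9.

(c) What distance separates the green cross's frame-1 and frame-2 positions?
3.2

The green cross moved from (6.3, 3.2) to (9.1, 4.7), a distance of √(2.8² + 1.5²) ≈ 3.2.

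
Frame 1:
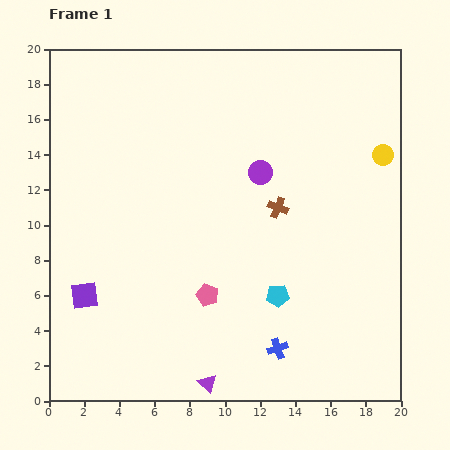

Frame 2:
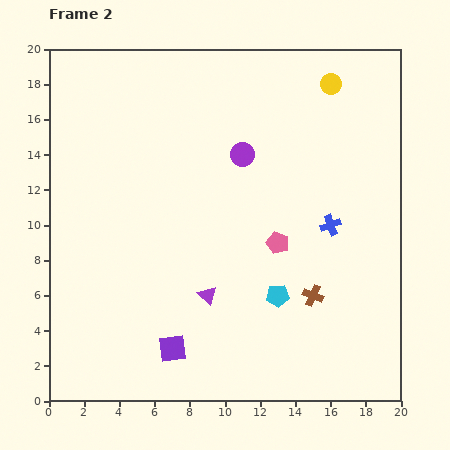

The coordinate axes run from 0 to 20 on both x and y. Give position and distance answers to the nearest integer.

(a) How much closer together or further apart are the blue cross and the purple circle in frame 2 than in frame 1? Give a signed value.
-4

Distance in frame 1: 10. Distance in frame 2: 6.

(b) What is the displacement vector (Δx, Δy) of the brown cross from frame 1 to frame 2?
(2, -5)

The brown cross was at (13, 11) in frame 1 and (15, 6) in frame 2.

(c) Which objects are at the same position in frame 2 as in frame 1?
the cyan pentagon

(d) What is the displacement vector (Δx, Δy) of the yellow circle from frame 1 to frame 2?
(-3, 4)

The yellow circle was at (19, 14) in frame 1 and (16, 18) in frame 2.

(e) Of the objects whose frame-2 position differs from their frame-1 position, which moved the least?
the purple circle

(moved 1)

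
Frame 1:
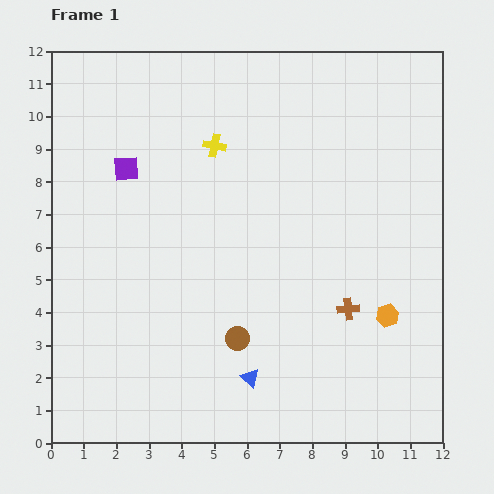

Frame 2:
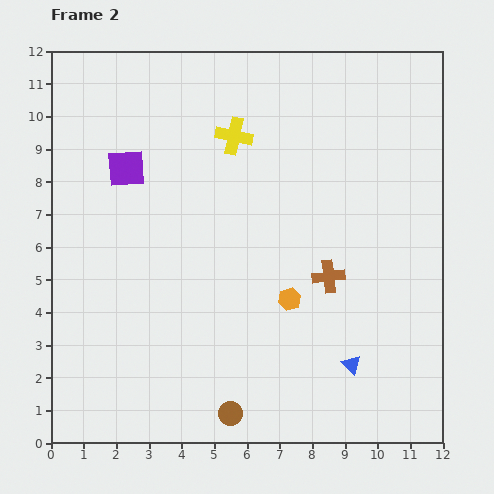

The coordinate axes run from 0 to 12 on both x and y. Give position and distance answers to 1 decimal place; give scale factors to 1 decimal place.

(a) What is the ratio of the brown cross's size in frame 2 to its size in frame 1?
1.5×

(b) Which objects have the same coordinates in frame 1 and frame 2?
the purple square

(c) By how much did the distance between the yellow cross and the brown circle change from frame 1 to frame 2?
+2.6

Distance in frame 1: 5.9. Distance in frame 2: 8.5.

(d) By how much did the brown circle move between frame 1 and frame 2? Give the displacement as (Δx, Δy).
(-0.2, -2.3)

The brown circle was at (5.7, 3.2) in frame 1 and (5.5, 0.9) in frame 2.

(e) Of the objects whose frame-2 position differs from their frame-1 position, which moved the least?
the yellow cross

(moved 0.7)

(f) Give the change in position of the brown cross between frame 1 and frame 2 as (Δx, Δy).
(-0.6, 1.0)

The brown cross was at (9.1, 4.1) in frame 1 and (8.5, 5.1) in frame 2.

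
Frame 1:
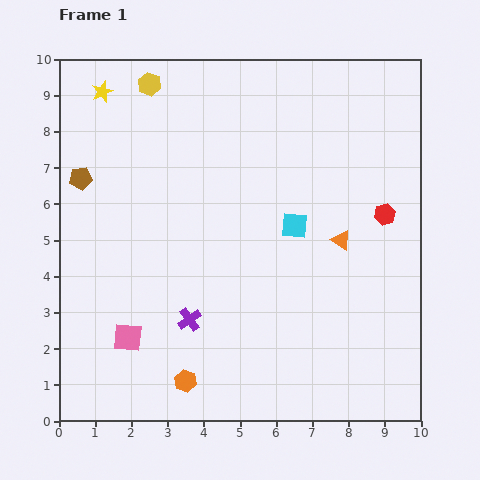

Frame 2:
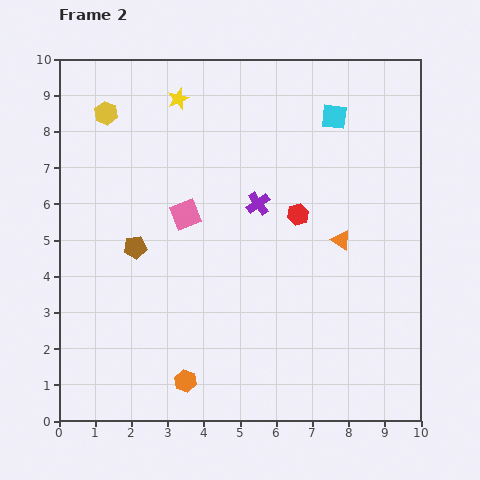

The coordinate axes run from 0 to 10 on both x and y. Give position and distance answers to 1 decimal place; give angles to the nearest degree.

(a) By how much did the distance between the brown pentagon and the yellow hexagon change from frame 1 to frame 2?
+0.6

Distance in frame 1: 3.2. Distance in frame 2: 3.8.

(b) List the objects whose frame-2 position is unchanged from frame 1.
the orange hexagon, the orange triangle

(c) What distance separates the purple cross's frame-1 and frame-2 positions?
3.7

The purple cross moved from (3.6, 2.8) to (5.5, 6.0), a distance of √(1.9² + 3.2²) ≈ 3.7.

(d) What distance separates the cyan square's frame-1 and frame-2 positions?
3.2

The cyan square moved from (6.5, 5.4) to (7.6, 8.4), a distance of √(1.1² + 3.0²) ≈ 3.2.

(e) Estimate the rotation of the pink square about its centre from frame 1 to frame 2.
27° counter-clockwise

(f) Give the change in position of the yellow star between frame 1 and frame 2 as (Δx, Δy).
(2.1, -0.2)

The yellow star was at (1.2, 9.1) in frame 1 and (3.3, 8.9) in frame 2.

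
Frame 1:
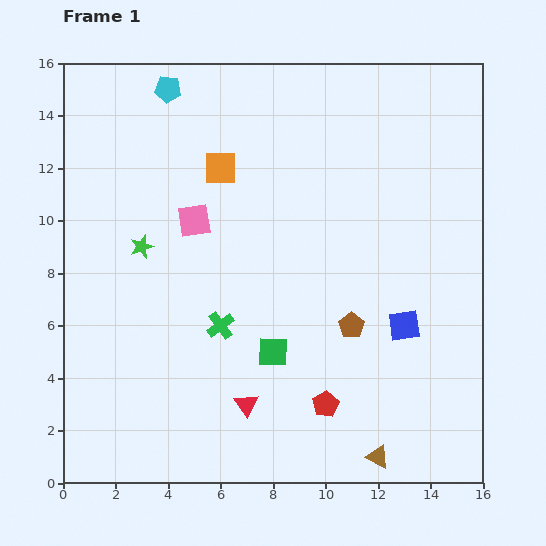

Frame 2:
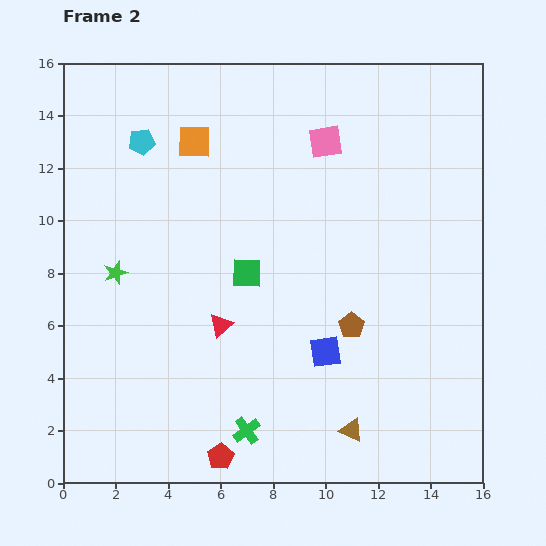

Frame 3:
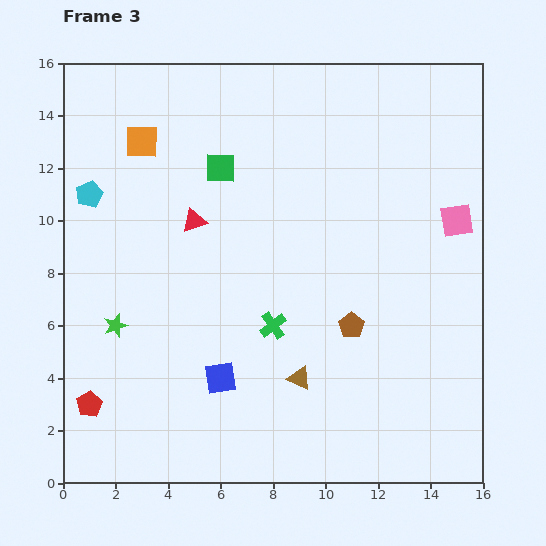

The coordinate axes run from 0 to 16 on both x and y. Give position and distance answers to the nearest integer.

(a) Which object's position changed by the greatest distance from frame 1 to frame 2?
the pink square

(moved 6; next 4)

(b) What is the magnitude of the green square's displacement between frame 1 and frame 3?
7

The green square moved from (8, 5) to (6, 12), a distance of √(2² + 7²) ≈ 7.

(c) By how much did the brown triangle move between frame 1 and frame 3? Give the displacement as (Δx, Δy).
(-3, 3)

The brown triangle was at (12, 1) in frame 1 and (9, 4) in frame 3.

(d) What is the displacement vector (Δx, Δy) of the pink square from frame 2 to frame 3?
(5, -3)

The pink square was at (10, 13) in frame 2 and (15, 10) in frame 3.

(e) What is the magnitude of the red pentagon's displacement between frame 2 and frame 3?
5

The red pentagon moved from (6, 1) to (1, 3), a distance of √(5² + 2²) ≈ 5.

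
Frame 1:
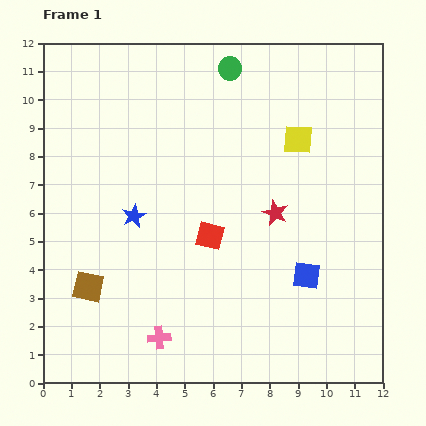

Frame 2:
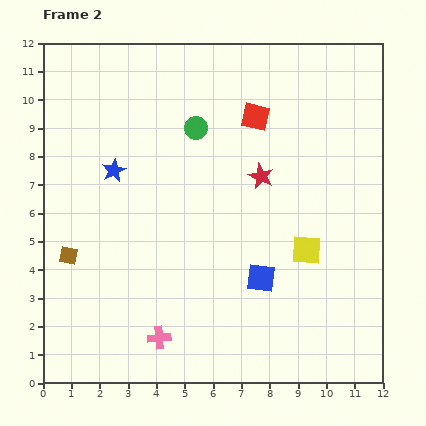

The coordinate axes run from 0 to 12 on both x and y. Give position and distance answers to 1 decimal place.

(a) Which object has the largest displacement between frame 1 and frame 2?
the red square

(moved 4.5; next 3.9)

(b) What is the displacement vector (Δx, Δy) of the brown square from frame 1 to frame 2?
(-0.7, 1.1)

The brown square was at (1.6, 3.4) in frame 1 and (0.9, 4.5) in frame 2.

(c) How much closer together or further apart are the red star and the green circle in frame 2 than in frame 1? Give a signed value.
-2.4

Distance in frame 1: 5.3. Distance in frame 2: 2.9.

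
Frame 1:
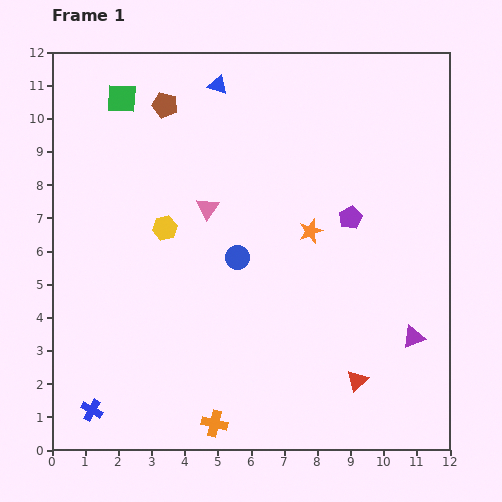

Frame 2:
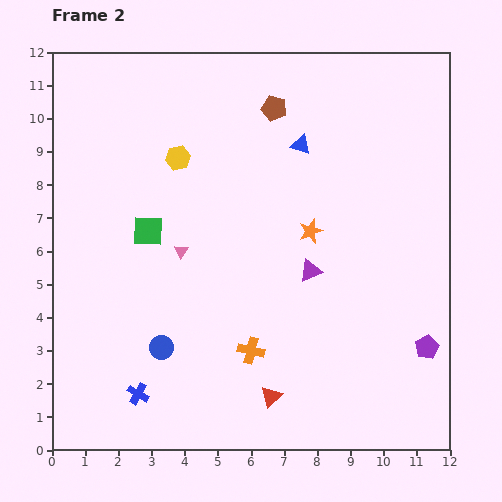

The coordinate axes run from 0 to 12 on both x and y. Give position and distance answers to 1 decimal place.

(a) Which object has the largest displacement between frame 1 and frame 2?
the purple pentagon

(moved 4.5; next 4.1)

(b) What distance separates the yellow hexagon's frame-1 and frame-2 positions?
2.1

The yellow hexagon moved from (3.4, 6.7) to (3.8, 8.8), a distance of √(0.4² + 2.1²) ≈ 2.1.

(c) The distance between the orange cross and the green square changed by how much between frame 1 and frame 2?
-5.4

Distance in frame 1: 10.2. Distance in frame 2: 4.8.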